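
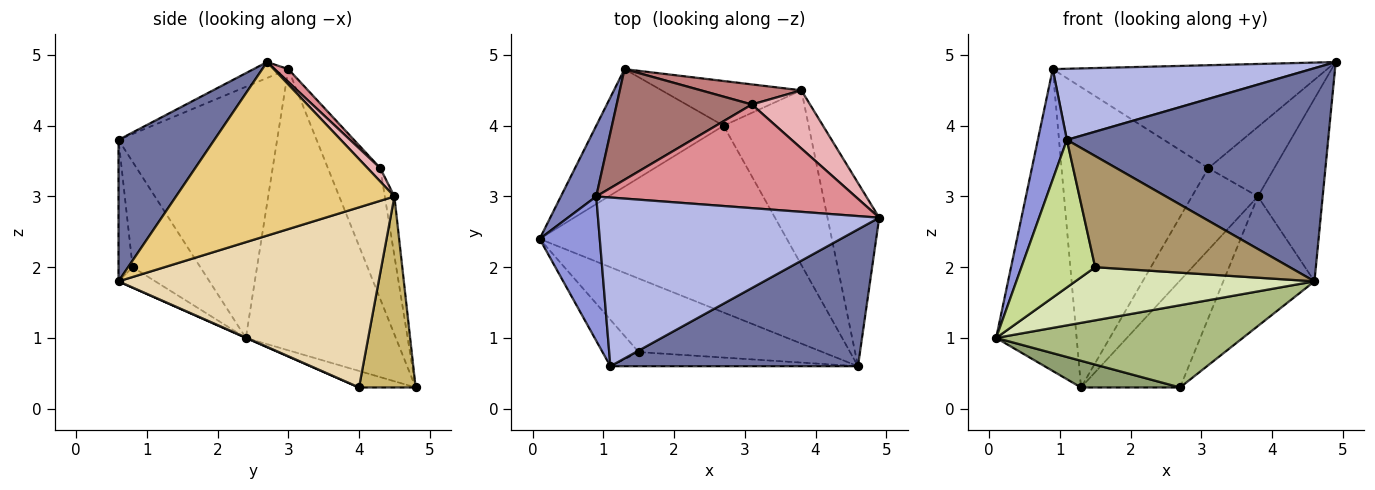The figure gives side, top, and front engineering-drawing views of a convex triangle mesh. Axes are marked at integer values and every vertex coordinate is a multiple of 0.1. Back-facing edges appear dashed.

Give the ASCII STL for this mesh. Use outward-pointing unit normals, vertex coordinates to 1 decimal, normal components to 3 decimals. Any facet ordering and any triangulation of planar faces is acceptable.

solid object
 facet normal 0.295 -0.804 0.516
  outer loop
   vertex 4.6 0.6 1.8
   vertex 4.9 2.7 4.9
   vertex 1.1 0.6 3.8
  endloop
 endfacet
 facet normal -0.876 0.470 0.110
  outer loop
   vertex 0.9 3.0 4.8
   vertex 1.3 4.8 0.3
   vertex 0.1 2.4 1.0
  endloop
 endfacet
 facet normal -0.957 -0.175 0.229
  outer loop
   vertex 0.9 3.0 4.8
   vertex 0.1 2.4 1.0
   vertex 1.1 0.6 3.8
  endloop
 endfacet
 facet normal -0.052 -0.388 0.920
  outer loop
   vertex 0.9 3.0 4.8
   vertex 1.1 0.6 3.8
   vertex 4.9 2.7 4.9
  endloop
 endfacet
 facet normal -0.125 -0.219 -0.968
  outer loop
   vertex 2.7 4.0 0.3
   vertex 0.1 2.4 1.0
   vertex 1.3 4.8 0.3
  endloop
 endfacet
 facet normal 0.002 -0.403 -0.915
  outer loop
   vertex 2.7 4.0 0.3
   vertex 4.6 0.6 1.8
   vertex 0.1 2.4 1.0
  endloop
 endfacet
 facet normal -0.659 -0.718 -0.226
  outer loop
   vertex 1.5 0.8 2.0
   vertex 1.1 0.6 3.8
   vertex 0.1 2.4 1.0
  endloop
 endfacet
 facet normal -0.090 -0.583 -0.807
  outer loop
   vertex 1.5 0.8 2.0
   vertex 0.1 2.4 1.0
   vertex 4.6 0.6 1.8
  endloop
 endfacet
 facet normal -0.072 -0.989 -0.126
  outer loop
   vertex 1.5 0.8 2.0
   vertex 4.6 0.6 1.8
   vertex 1.1 0.6 3.8
  endloop
 endfacet
 facet normal 0.466 0.816 -0.341
  outer loop
   vertex 3.8 4.5 3.0
   vertex 2.7 4.0 0.3
   vertex 1.3 4.8 0.3
  endloop
 endfacet
 facet normal 0.922 0.274 -0.275
  outer loop
   vertex 3.8 4.5 3.0
   vertex 4.9 2.7 4.9
   vertex 4.6 0.6 1.8
  endloop
 endfacet
 facet normal 0.862 0.302 -0.407
  outer loop
   vertex 3.8 4.5 3.0
   vertex 4.6 0.6 1.8
   vertex 2.7 4.0 0.3
  endloop
 endfacet
 facet normal -0.317 0.890 0.328
  outer loop
   vertex 3.1 4.3 3.4
   vertex 1.3 4.8 0.3
   vertex 0.9 3.0 4.8
  endloop
 endfacet
 facet normal -0.140 0.962 0.236
  outer loop
   vertex 3.1 4.3 3.4
   vertex 3.8 4.5 3.0
   vertex 1.3 4.8 0.3
  endloop
 endfacet
 facet normal 0.035 0.704 0.709
  outer loop
   vertex 3.1 4.3 3.4
   vertex 0.9 3.0 4.8
   vertex 4.9 2.7 4.9
  endloop
 endfacet
 facet normal 0.146 0.759 0.635
  outer loop
   vertex 3.1 4.3 3.4
   vertex 4.9 2.7 4.9
   vertex 3.8 4.5 3.0
  endloop
 endfacet
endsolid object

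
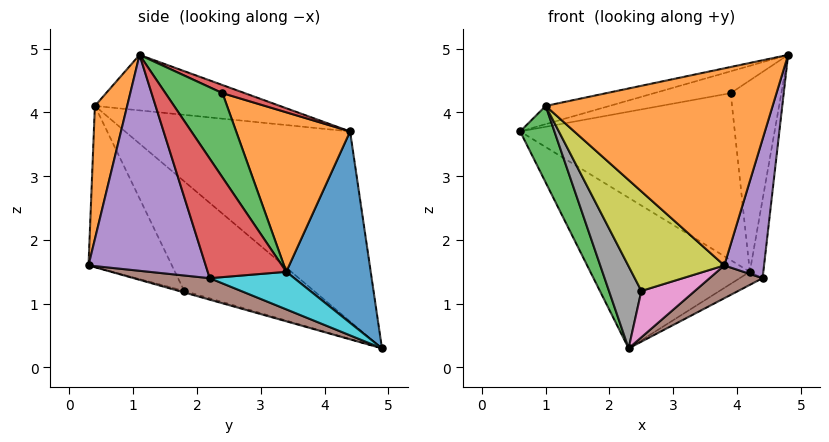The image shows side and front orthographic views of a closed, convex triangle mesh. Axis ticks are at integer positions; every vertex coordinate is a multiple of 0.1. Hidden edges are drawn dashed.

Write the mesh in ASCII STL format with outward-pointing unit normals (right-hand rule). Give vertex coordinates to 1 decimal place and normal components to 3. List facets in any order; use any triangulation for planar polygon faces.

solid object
 facet normal -0.219 0.075 0.973
  outer loop
   vertex 1.0 0.4 4.1
   vertex 4.8 1.1 4.9
   vertex 0.6 4.4 3.7
  endloop
 endfacet
 facet normal 0.138 -0.971 0.194
  outer loop
   vertex 1.0 0.4 4.1
   vertex 3.8 0.3 1.6
   vertex 4.8 1.1 4.9
  endloop
 endfacet
 facet normal -0.878 -0.134 -0.459
  outer loop
   vertex 1.0 0.4 4.1
   vertex 0.6 4.4 3.7
   vertex 2.3 4.9 0.3
  endloop
 endfacet
 facet normal 0.144 0.495 0.857
  outer loop
   vertex 3.9 2.4 4.3
   vertex 0.6 4.4 3.7
   vertex 4.8 1.1 4.9
  endloop
 endfacet
 facet normal 0.927 -0.314 -0.205
  outer loop
   vertex 4.4 2.2 1.4
   vertex 4.8 1.1 4.9
   vertex 3.8 0.3 1.6
  endloop
 endfacet
 facet normal 0.262 -0.182 -0.948
  outer loop
   vertex 4.4 2.2 1.4
   vertex 3.8 0.3 1.6
   vertex 2.3 4.9 0.3
  endloop
 endfacet
 facet normal -0.028 -0.280 -0.959
  outer loop
   vertex 2.5 1.8 1.2
   vertex 2.3 4.9 0.3
   vertex 3.8 0.3 1.6
  endloop
 endfacet
 facet normal -0.825 -0.206 -0.526
  outer loop
   vertex 2.5 1.8 1.2
   vertex 1.0 0.4 4.1
   vertex 2.3 4.9 0.3
  endloop
 endfacet
 facet normal -0.536 -0.618 -0.575
  outer loop
   vertex 2.5 1.8 1.2
   vertex 3.8 0.3 1.6
   vertex 1.0 0.4 4.1
  endloop
 endfacet
 facet normal 0.617 0.167 -0.769
  outer loop
   vertex 4.2 3.4 1.5
   vertex 4.4 2.2 1.4
   vertex 2.3 4.9 0.3
  endloop
 endfacet
 facet normal 0.440 0.831 0.342
  outer loop
   vertex 4.2 3.4 1.5
   vertex 2.3 4.9 0.3
   vertex 0.6 4.4 3.7
  endloop
 endfacet
 facet normal 0.440 0.830 0.343
  outer loop
   vertex 4.2 3.4 1.5
   vertex 0.6 4.4 3.7
   vertex 3.9 2.4 4.3
  endloop
 endfacet
 facet normal 0.713 0.633 0.302
  outer loop
   vertex 4.2 3.4 1.5
   vertex 3.9 2.4 4.3
   vertex 4.8 1.1 4.9
  endloop
 endfacet
 facet normal 0.984 0.169 -0.059
  outer loop
   vertex 4.2 3.4 1.5
   vertex 4.8 1.1 4.9
   vertex 4.4 2.2 1.4
  endloop
 endfacet
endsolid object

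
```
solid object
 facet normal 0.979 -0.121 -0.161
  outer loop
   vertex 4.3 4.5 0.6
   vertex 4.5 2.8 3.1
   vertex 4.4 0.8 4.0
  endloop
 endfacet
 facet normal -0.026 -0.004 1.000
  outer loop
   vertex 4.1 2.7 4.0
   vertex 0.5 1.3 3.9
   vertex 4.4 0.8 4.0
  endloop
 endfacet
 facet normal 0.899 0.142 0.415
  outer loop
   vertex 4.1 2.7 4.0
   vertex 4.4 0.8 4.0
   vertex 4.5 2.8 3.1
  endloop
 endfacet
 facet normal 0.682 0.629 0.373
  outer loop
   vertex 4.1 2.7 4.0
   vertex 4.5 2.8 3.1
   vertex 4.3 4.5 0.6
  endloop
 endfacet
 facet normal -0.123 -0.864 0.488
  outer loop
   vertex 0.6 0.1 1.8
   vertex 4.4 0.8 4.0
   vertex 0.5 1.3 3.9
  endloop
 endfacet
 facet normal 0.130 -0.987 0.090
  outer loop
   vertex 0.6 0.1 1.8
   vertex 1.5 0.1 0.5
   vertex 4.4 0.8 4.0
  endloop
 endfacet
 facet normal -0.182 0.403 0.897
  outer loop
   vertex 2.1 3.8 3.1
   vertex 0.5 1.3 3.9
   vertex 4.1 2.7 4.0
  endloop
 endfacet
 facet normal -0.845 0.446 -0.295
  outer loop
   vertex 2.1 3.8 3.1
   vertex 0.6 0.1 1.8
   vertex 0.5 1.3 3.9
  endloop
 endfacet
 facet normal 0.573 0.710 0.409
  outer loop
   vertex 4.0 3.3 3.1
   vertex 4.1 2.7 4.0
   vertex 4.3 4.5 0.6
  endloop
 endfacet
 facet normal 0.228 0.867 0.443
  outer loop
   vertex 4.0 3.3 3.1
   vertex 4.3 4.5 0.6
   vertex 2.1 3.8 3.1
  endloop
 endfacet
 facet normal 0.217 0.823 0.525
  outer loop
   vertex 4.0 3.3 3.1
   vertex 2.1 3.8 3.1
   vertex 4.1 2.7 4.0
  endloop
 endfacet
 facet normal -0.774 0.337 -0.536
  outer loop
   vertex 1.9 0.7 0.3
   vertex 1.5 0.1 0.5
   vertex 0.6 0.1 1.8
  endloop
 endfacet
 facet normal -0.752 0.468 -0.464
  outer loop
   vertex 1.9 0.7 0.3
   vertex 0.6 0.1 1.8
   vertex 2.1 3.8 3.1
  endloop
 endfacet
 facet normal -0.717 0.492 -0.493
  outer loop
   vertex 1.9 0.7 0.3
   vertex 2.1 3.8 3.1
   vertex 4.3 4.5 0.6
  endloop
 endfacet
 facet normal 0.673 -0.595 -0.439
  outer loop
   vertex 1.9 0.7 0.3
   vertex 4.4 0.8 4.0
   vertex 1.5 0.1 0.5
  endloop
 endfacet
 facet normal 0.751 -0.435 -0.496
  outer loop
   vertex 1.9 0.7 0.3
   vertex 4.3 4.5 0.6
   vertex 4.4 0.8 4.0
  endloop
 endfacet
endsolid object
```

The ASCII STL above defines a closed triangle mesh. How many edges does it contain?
24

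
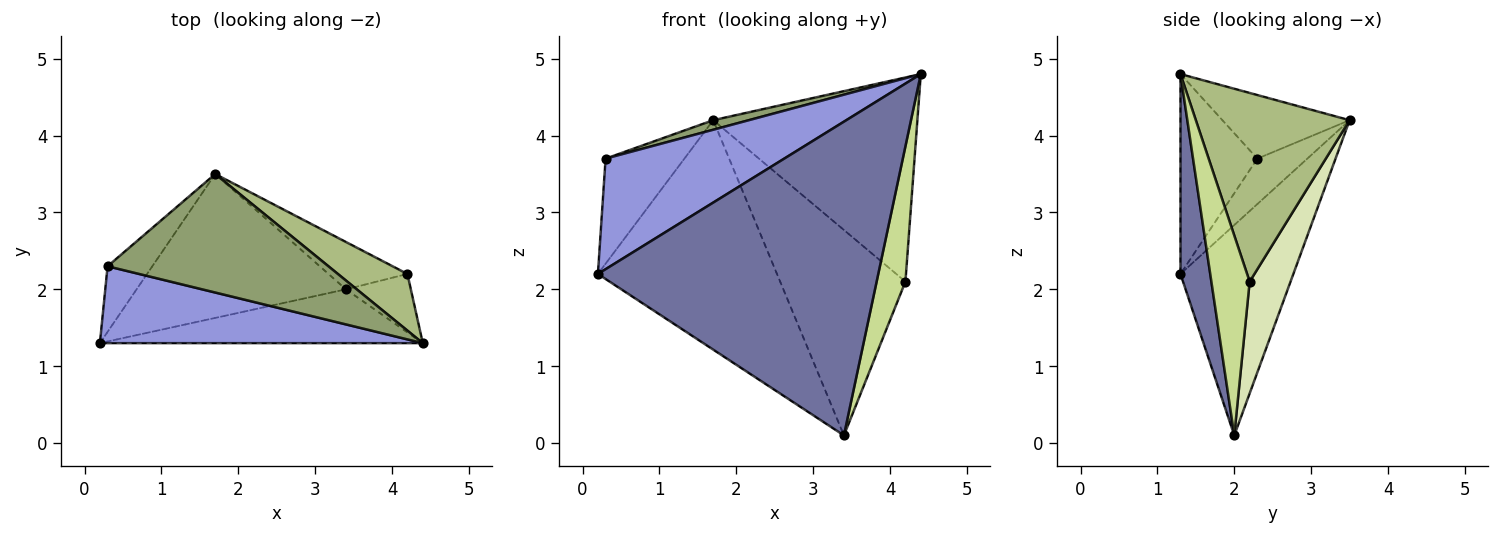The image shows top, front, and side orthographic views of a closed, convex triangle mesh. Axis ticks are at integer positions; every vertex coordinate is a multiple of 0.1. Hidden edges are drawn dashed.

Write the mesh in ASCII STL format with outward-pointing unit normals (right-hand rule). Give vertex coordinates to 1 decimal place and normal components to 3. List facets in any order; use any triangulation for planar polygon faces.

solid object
 facet normal 0.104 -0.980 -0.168
  outer loop
   vertex 3.4 2.0 0.1
   vertex 4.4 1.3 4.8
   vertex 0.2 1.3 2.2
  endloop
 endfacet
 facet normal -0.471 0.747 -0.469
  outer loop
   vertex 3.4 2.0 0.1
   vertex 0.2 1.3 2.2
   vertex 1.7 3.5 4.2
  endloop
 endfacet
 facet normal -0.333 -0.774 0.538
  outer loop
   vertex 0.3 2.3 3.7
   vertex 0.2 1.3 2.2
   vertex 4.4 1.3 4.8
  endloop
 endfacet
 facet normal -0.474 0.747 -0.466
  outer loop
   vertex 0.3 2.3 3.7
   vertex 1.7 3.5 4.2
   vertex 0.2 1.3 2.2
  endloop
 endfacet
 facet normal -0.276 -0.077 0.958
  outer loop
   vertex 0.3 2.3 3.7
   vertex 4.4 1.3 4.8
   vertex 1.7 3.5 4.2
  endloop
 endfacet
 facet normal 0.587 0.780 0.216
  outer loop
   vertex 4.2 2.2 2.1
   vertex 1.7 3.5 4.2
   vertex 4.4 1.3 4.8
  endloop
 endfacet
 facet normal 0.774 -0.582 -0.251
  outer loop
   vertex 4.2 2.2 2.1
   vertex 4.4 1.3 4.8
   vertex 3.4 2.0 0.1
  endloop
 endfacet
 facet normal 0.303 0.929 -0.214
  outer loop
   vertex 4.2 2.2 2.1
   vertex 3.4 2.0 0.1
   vertex 1.7 3.5 4.2
  endloop
 endfacet
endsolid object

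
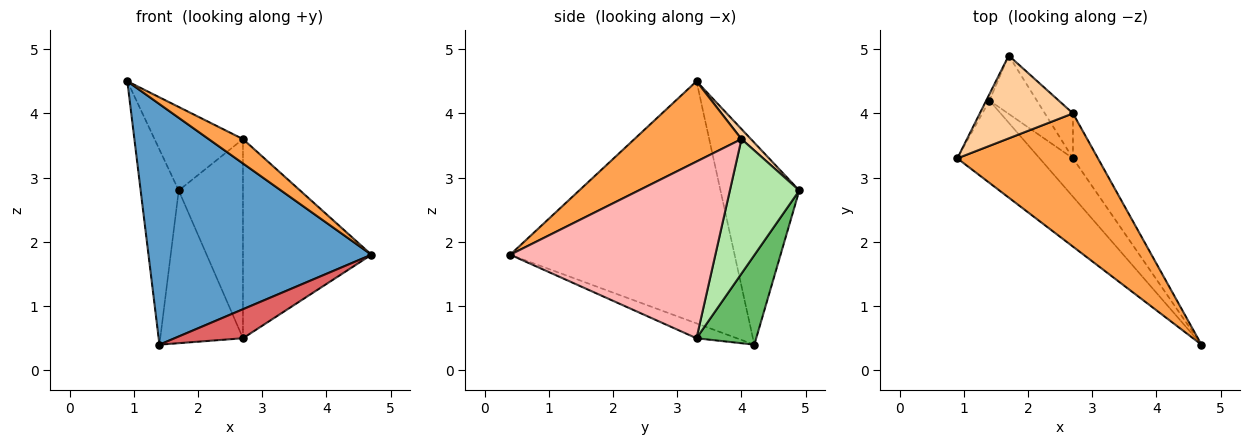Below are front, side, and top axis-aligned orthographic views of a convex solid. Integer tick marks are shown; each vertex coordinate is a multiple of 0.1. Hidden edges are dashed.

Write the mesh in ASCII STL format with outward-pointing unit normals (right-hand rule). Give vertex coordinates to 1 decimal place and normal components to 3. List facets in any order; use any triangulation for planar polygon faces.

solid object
 facet normal -0.690 -0.685 -0.235
  outer loop
   vertex 1.4 4.2 0.4
   vertex 4.7 0.4 1.8
   vertex 0.9 3.3 4.5
  endloop
 endfacet
 facet normal -0.900 0.435 -0.014
  outer loop
   vertex 1.4 4.2 0.4
   vertex 0.9 3.3 4.5
   vertex 1.7 4.9 2.8
  endloop
 endfacet
 facet normal 0.490 -0.157 0.858
  outer loop
   vertex 2.7 4.0 3.6
   vertex 0.9 3.3 4.5
   vertex 4.7 0.4 1.8
  endloop
 endfacet
 facet normal 0.076 0.708 0.702
  outer loop
   vertex 2.7 4.0 3.6
   vertex 1.7 4.9 2.8
   vertex 0.9 3.3 4.5
  endloop
 endfacet
 facet normal 0.559 0.775 -0.296
  outer loop
   vertex 2.7 3.3 0.5
   vertex 1.4 4.2 0.4
   vertex 1.7 4.9 2.8
  endloop
 endfacet
 facet normal 0.725 0.671 -0.152
  outer loop
   vertex 2.7 3.3 0.5
   vertex 1.7 4.9 2.8
   vertex 2.7 4.0 3.6
  endloop
 endfacet
 facet normal -0.336 -0.568 -0.751
  outer loop
   vertex 2.7 3.3 0.5
   vertex 4.7 0.4 1.8
   vertex 1.4 4.2 0.4
  endloop
 endfacet
 facet normal 0.841 0.527 -0.119
  outer loop
   vertex 2.7 3.3 0.5
   vertex 2.7 4.0 3.6
   vertex 4.7 0.4 1.8
  endloop
 endfacet
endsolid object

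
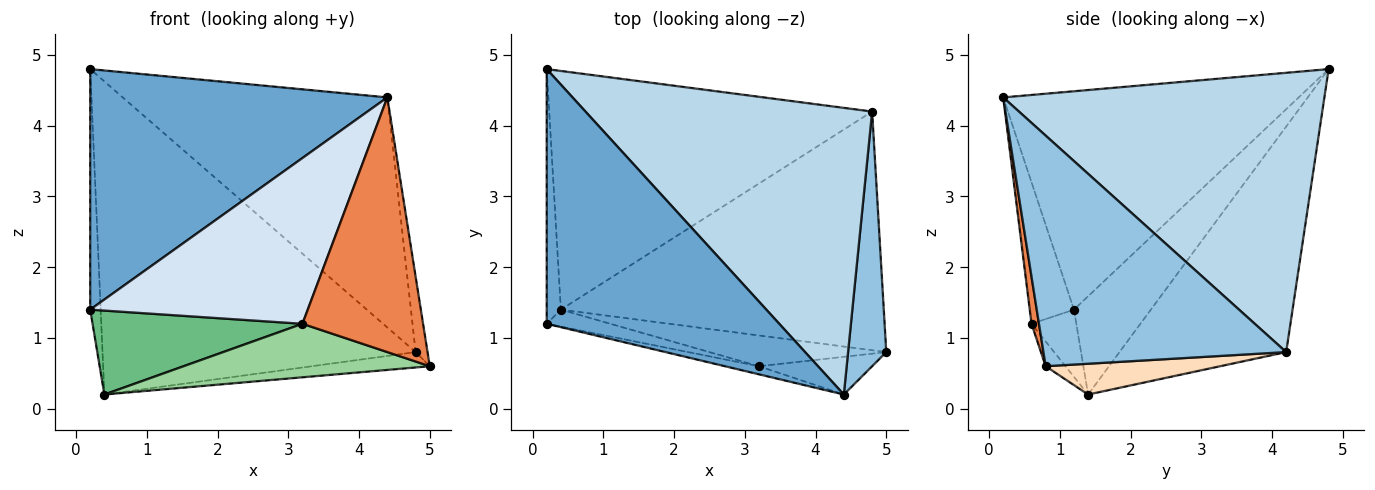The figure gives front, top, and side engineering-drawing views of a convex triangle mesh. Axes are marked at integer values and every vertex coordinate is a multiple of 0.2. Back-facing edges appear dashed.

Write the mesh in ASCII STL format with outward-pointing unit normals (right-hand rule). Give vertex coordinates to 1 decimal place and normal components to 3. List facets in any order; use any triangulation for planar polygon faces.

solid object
 facet normal -0.564 -0.567 0.600
  outer loop
   vertex 4.4 0.2 4.4
   vertex 0.2 4.8 4.8
   vertex 0.2 1.2 1.4
  endloop
 endfacet
 facet normal 0.985 0.048 0.163
  outer loop
   vertex 4.8 4.2 0.8
   vertex 4.4 0.2 4.4
   vertex 5.0 0.8 0.6
  endloop
 endfacet
 facet normal 0.605 0.498 0.621
  outer loop
   vertex 4.8 4.2 0.8
   vertex 0.2 4.8 4.8
   vertex 4.4 0.2 4.4
  endloop
 endfacet
 facet normal -0.199 -0.979 -0.048
  outer loop
   vertex 3.2 0.6 1.2
   vertex 4.4 0.2 4.4
   vertex 0.2 1.2 1.4
  endloop
 endfacet
 facet normal 0.061 -0.987 -0.146
  outer loop
   vertex 3.2 0.6 1.2
   vertex 5.0 0.8 0.6
   vertex 4.4 0.2 4.4
  endloop
 endfacet
 facet normal -0.981 0.133 -0.141
  outer loop
   vertex 0.4 1.4 0.2
   vertex 0.2 1.2 1.4
   vertex 0.2 4.8 4.8
  endloop
 endfacet
 facet normal -0.390 0.732 -0.558
  outer loop
   vertex 0.4 1.4 0.2
   vertex 0.2 4.8 4.8
   vertex 4.8 4.2 0.8
  endloop
 endfacet
 facet normal 0.095 0.064 -0.993
  outer loop
   vertex 0.4 1.4 0.2
   vertex 4.8 4.2 0.8
   vertex 5.0 0.8 0.6
  endloop
 endfacet
 facet normal -0.205 -0.959 -0.194
  outer loop
   vertex 0.4 1.4 0.2
   vertex 3.2 0.6 1.2
   vertex 0.2 1.2 1.4
  endloop
 endfacet
 facet normal -0.070 -0.865 -0.497
  outer loop
   vertex 0.4 1.4 0.2
   vertex 5.0 0.8 0.6
   vertex 3.2 0.6 1.2
  endloop
 endfacet
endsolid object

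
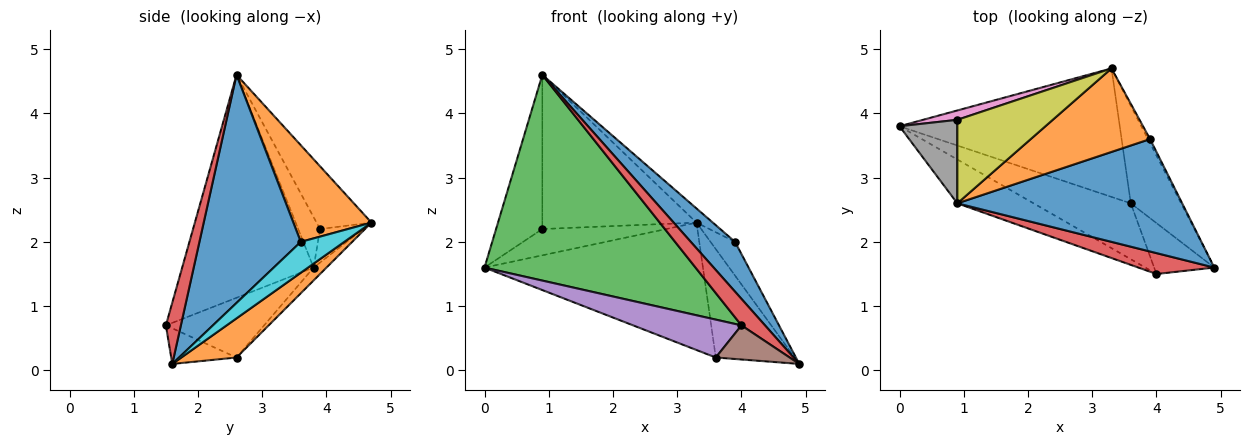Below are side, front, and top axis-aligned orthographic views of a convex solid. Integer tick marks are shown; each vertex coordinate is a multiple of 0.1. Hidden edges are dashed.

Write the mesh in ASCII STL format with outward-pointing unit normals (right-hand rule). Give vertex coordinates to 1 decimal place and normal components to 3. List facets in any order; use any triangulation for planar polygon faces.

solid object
 facet normal -0.041 0.704 -0.709
  outer loop
   vertex 3.6 2.6 0.2
   vertex 0.0 3.8 1.6
   vertex 3.3 4.7 2.3
  endloop
 endfacet
 facet normal 0.462 0.659 -0.593
  outer loop
   vertex 3.6 2.6 0.2
   vertex 3.3 4.7 2.3
   vertex 4.9 1.6 0.1
  endloop
 endfacet
 facet normal -0.520 -0.835 -0.178
  outer loop
   vertex 4.0 1.5 0.7
   vertex 0.9 2.6 4.6
   vertex 0.0 3.8 1.6
  endloop
 endfacet
 facet normal 0.447 -0.703 0.554
  outer loop
   vertex 4.0 1.5 0.7
   vertex 4.9 1.6 0.1
   vertex 0.9 2.6 4.6
  endloop
 endfacet
 facet normal -0.454 -0.500 -0.738
  outer loop
   vertex 4.0 1.5 0.7
   vertex 0.0 3.8 1.6
   vertex 3.6 2.6 0.2
  endloop
 endfacet
 facet normal -0.441 -0.499 -0.745
  outer loop
   vertex 4.0 1.5 0.7
   vertex 3.6 2.6 0.2
   vertex 4.9 1.6 0.1
  endloop
 endfacet
 facet normal -0.312 0.895 0.318
  outer loop
   vertex 0.9 3.9 2.2
   vertex 3.3 4.7 2.3
   vertex 0.0 3.8 1.6
  endloop
 endfacet
 facet normal -0.383 0.812 0.440
  outer loop
   vertex 0.9 3.9 2.2
   vertex 0.0 3.8 1.6
   vertex 0.9 2.6 4.6
  endloop
 endfacet
 facet normal -0.299 0.839 0.455
  outer loop
   vertex 0.9 3.9 2.2
   vertex 0.9 2.6 4.6
   vertex 3.3 4.7 2.3
  endloop
 endfacet
 facet normal 0.870 0.490 -0.058
  outer loop
   vertex 3.9 3.6 2.0
   vertex 4.9 1.6 0.1
   vertex 3.3 4.7 2.3
  endloop
 endfacet
 facet normal 0.680 -0.297 0.670
  outer loop
   vertex 3.9 3.6 2.0
   vertex 0.9 2.6 4.6
   vertex 4.9 1.6 0.1
  endloop
 endfacet
 facet normal 0.624 0.130 0.770
  outer loop
   vertex 3.9 3.6 2.0
   vertex 3.3 4.7 2.3
   vertex 0.9 2.6 4.6
  endloop
 endfacet
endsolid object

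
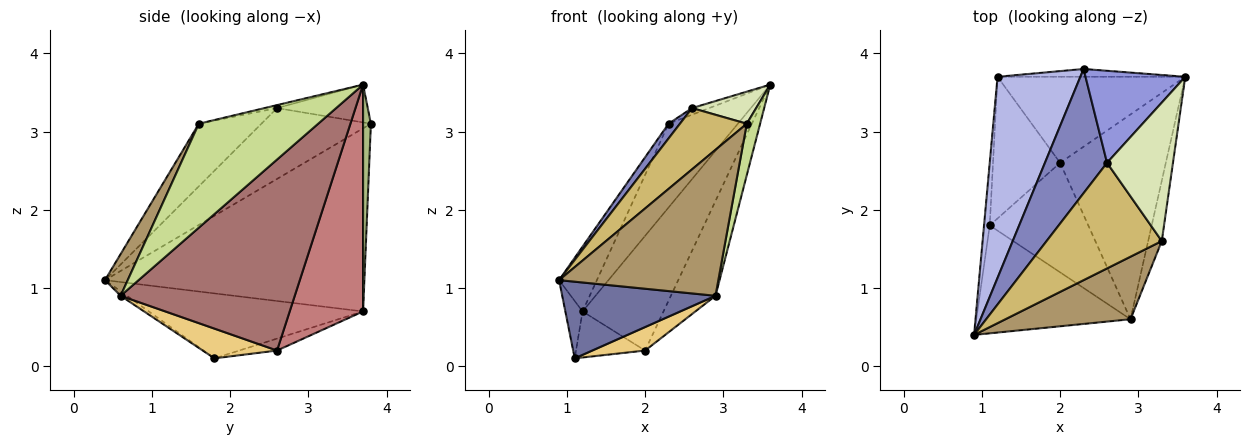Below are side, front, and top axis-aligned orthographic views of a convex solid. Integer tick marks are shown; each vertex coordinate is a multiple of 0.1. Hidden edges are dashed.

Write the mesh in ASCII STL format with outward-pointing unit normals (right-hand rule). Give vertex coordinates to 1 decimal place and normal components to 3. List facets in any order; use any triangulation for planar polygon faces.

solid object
 facet normal -0.024 -0.579 -0.815
  outer loop
   vertex 2.9 0.6 0.9
   vertex 0.9 0.4 1.1
   vertex 1.1 1.8 0.1
  endloop
 endfacet
 facet normal -0.750 -0.078 0.657
  outer loop
   vertex 2.6 2.6 3.3
   vertex 2.3 3.8 3.1
   vertex 0.9 0.4 1.1
  endloop
 endfacet
 facet normal -0.354 0.067 0.933
  outer loop
   vertex 2.6 2.6 3.3
   vertex 3.6 3.7 3.6
   vertex 2.3 3.8 3.1
  endloop
 endfacet
 facet normal -0.903 0.132 0.408
  outer loop
   vertex 1.2 3.7 0.7
   vertex 0.9 0.4 1.1
   vertex 2.3 3.8 3.1
  endloop
 endfacet
 facet normal -0.993 0.080 -0.087
  outer loop
   vertex 1.2 3.7 0.7
   vertex 1.1 1.8 0.1
   vertex 0.9 0.4 1.1
  endloop
 endfacet
 facet normal 0.112 0.989 -0.092
  outer loop
   vertex 1.2 3.7 0.7
   vertex 2.3 3.8 3.1
   vertex 3.6 3.7 3.6
  endloop
 endfacet
 facet normal 0.985 -0.110 -0.129
  outer loop
   vertex 3.3 1.6 3.1
   vertex 2.9 0.6 0.9
   vertex 3.6 3.7 3.6
  endloop
 endfacet
 facet normal -0.044 -0.225 0.973
  outer loop
   vertex 3.3 1.6 3.1
   vertex 3.6 3.7 3.6
   vertex 2.6 2.6 3.3
  endloop
 endfacet
 facet normal 0.130 -0.911 0.391
  outer loop
   vertex 3.3 1.6 3.1
   vertex 0.9 0.4 1.1
   vertex 2.9 0.6 0.9
  endloop
 endfacet
 facet normal -0.425 -0.454 0.783
  outer loop
   vertex 3.3 1.6 3.1
   vertex 2.6 2.6 3.3
   vertex 0.9 0.4 1.1
  endloop
 endfacet
 facet normal 0.283 -0.201 -0.938
  outer loop
   vertex 2.0 2.6 0.2
   vertex 2.9 0.6 0.9
   vertex 1.1 1.8 0.1
  endloop
 endfacet
 facet normal -0.167 0.305 -0.938
  outer loop
   vertex 2.0 2.6 0.2
   vertex 1.1 1.8 0.1
   vertex 1.2 3.7 0.7
  endloop
 endfacet
 facet normal 0.854 0.219 -0.473
  outer loop
   vertex 2.0 2.6 0.2
   vertex 3.6 3.7 3.6
   vertex 2.9 0.6 0.9
  endloop
 endfacet
 facet normal 0.587 0.648 -0.486
  outer loop
   vertex 2.0 2.6 0.2
   vertex 1.2 3.7 0.7
   vertex 3.6 3.7 3.6
  endloop
 endfacet
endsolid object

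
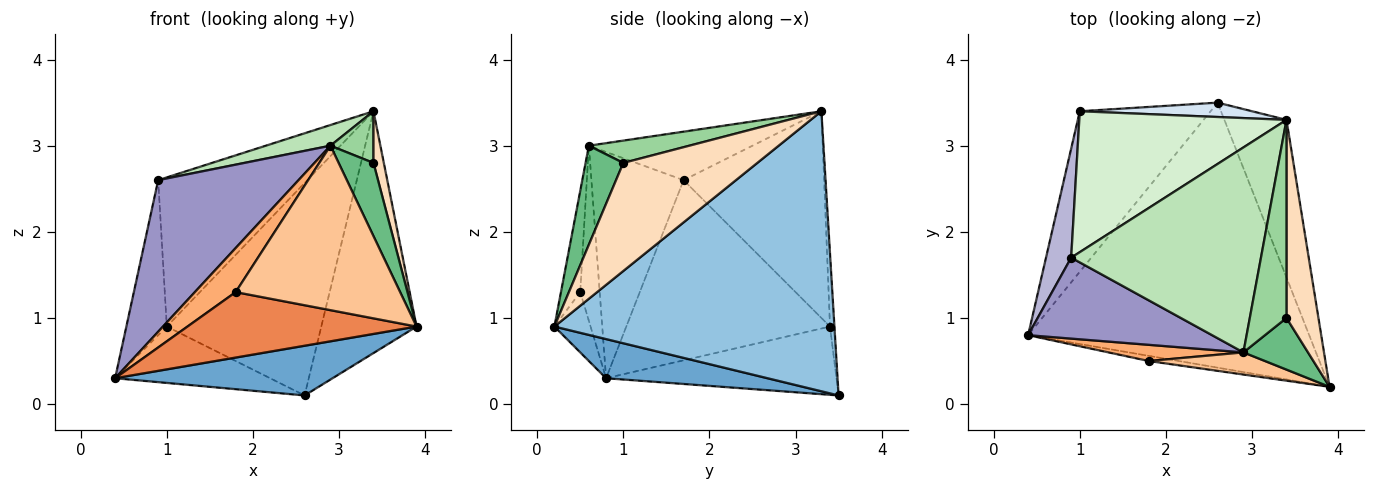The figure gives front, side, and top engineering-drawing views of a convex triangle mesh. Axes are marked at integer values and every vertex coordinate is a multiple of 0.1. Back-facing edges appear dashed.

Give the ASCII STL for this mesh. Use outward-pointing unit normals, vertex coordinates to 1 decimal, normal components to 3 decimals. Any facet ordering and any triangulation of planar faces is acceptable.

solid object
 facet normal 0.136 -0.183 -0.974
  outer loop
   vertex 2.6 3.5 0.1
   vertex 3.9 0.2 0.9
   vertex 0.4 0.8 0.3
  endloop
 endfacet
 facet normal 0.927 0.315 -0.206
  outer loop
   vertex 3.4 3.3 3.4
   vertex 3.9 0.2 0.9
   vertex 2.6 3.5 0.1
  endloop
 endfacet
 facet normal -0.442 0.297 -0.846
  outer loop
   vertex 1.0 3.4 0.9
   vertex 2.6 3.5 0.1
   vertex 0.4 0.8 0.3
  endloop
 endfacet
 facet normal -0.029 0.997 0.067
  outer loop
   vertex 1.0 3.4 0.9
   vertex 3.4 3.3 3.4
   vertex 2.6 3.5 0.1
  endloop
 endfacet
 facet normal -0.155 -0.985 -0.078
  outer loop
   vertex 1.8 0.5 1.3
   vertex 0.4 0.8 0.3
   vertex 3.9 0.2 0.9
  endloop
 endfacet
 facet normal -0.408 -0.857 0.315
  outer loop
   vertex 1.8 0.5 1.3
   vertex 2.9 0.6 3.0
   vertex 0.4 0.8 0.3
  endloop
 endfacet
 facet normal -0.115 -0.984 0.133
  outer loop
   vertex 1.8 0.5 1.3
   vertex 3.9 0.2 0.9
   vertex 2.9 0.6 3.0
  endloop
 endfacet
 facet normal 0.956 -0.074 0.283
  outer loop
   vertex 3.4 1.0 2.8
   vertex 3.9 0.2 0.9
   vertex 3.4 3.3 3.4
  endloop
 endfacet
 facet normal 0.662 -0.612 0.432
  outer loop
   vertex 3.4 1.0 2.8
   vertex 2.9 0.6 3.0
   vertex 3.9 0.2 0.9
  endloop
 endfacet
 facet normal 0.507 -0.217 0.834
  outer loop
   vertex 3.4 1.0 2.8
   vertex 3.4 3.3 3.4
   vertex 2.9 0.6 3.0
  endloop
 endfacet
 facet normal -0.246 -0.097 0.964
  outer loop
   vertex 0.9 1.7 2.6
   vertex 2.9 0.6 3.0
   vertex 3.4 3.3 3.4
  endloop
 endfacet
 facet normal -0.565 0.600 0.567
  outer loop
   vertex 0.9 1.7 2.6
   vertex 3.4 3.3 3.4
   vertex 1.0 3.4 0.9
  endloop
 endfacet
 facet normal -0.501 -0.763 0.408
  outer loop
   vertex 0.9 1.7 2.6
   vertex 0.4 0.8 0.3
   vertex 2.9 0.6 3.0
  endloop
 endfacet
 facet normal -0.972 0.193 0.136
  outer loop
   vertex 0.9 1.7 2.6
   vertex 1.0 3.4 0.9
   vertex 0.4 0.8 0.3
  endloop
 endfacet
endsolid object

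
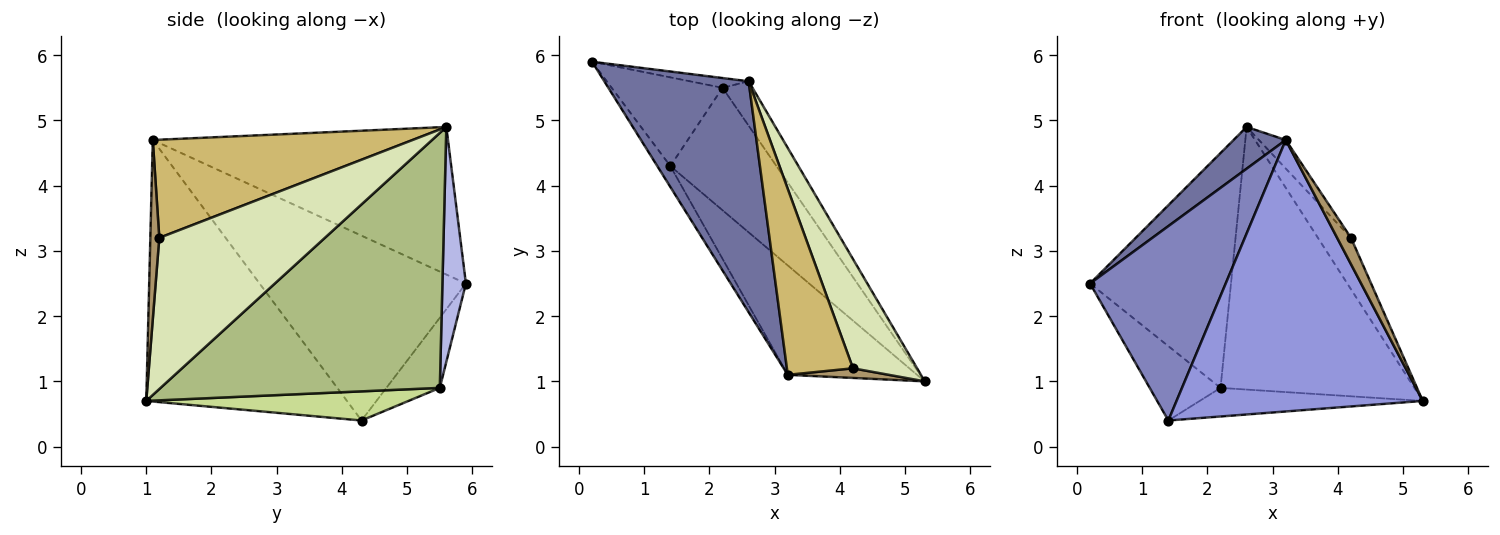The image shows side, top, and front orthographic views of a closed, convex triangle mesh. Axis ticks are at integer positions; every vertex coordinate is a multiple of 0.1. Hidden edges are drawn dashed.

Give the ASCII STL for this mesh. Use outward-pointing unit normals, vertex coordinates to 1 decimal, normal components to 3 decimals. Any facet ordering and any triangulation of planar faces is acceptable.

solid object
 facet normal -0.709 -0.125 0.694
  outer loop
   vertex 3.2 1.1 4.7
   vertex 2.6 5.6 4.9
   vertex 0.2 5.9 2.5
  endloop
 endfacet
 facet normal -0.834 -0.548 -0.059
  outer loop
   vertex 3.2 1.1 4.7
   vertex 0.2 5.9 2.5
   vertex 1.4 4.3 0.4
  endloop
 endfacet
 facet normal -0.603 -0.740 -0.298
  outer loop
   vertex 3.2 1.1 4.7
   vertex 1.4 4.3 0.4
   vertex 5.3 1.0 0.7
  endloop
 endfacet
 facet normal 0.164 0.986 -0.041
  outer loop
   vertex 2.2 5.5 0.9
   vertex 0.2 5.9 2.5
   vertex 2.6 5.6 4.9
  endloop
 endfacet
 facet normal -0.436 0.578 -0.690
  outer loop
   vertex 2.2 5.5 0.9
   vertex 1.4 4.3 0.4
   vertex 0.2 5.9 2.5
  endloop
 endfacet
 facet normal 0.818 0.568 -0.096
  outer loop
   vertex 2.2 5.5 0.9
   vertex 2.6 5.6 4.9
   vertex 5.3 1.0 0.7
  endloop
 endfacet
 facet normal 0.258 0.220 -0.941
  outer loop
   vertex 2.2 5.5 0.9
   vertex 5.3 1.0 0.7
   vertex 1.4 4.3 0.4
  endloop
 endfacet
 facet normal 0.905 0.181 0.384
  outer loop
   vertex 4.2 1.2 3.2
   vertex 5.3 1.0 0.7
   vertex 2.6 5.6 4.9
  endloop
 endfacet
 facet normal 0.519 -0.803 0.293
  outer loop
   vertex 4.2 1.2 3.2
   vertex 3.2 1.1 4.7
   vertex 5.3 1.0 0.7
  endloop
 endfacet
 facet normal 0.826 0.085 0.557
  outer loop
   vertex 4.2 1.2 3.2
   vertex 2.6 5.6 4.9
   vertex 3.2 1.1 4.7
  endloop
 endfacet
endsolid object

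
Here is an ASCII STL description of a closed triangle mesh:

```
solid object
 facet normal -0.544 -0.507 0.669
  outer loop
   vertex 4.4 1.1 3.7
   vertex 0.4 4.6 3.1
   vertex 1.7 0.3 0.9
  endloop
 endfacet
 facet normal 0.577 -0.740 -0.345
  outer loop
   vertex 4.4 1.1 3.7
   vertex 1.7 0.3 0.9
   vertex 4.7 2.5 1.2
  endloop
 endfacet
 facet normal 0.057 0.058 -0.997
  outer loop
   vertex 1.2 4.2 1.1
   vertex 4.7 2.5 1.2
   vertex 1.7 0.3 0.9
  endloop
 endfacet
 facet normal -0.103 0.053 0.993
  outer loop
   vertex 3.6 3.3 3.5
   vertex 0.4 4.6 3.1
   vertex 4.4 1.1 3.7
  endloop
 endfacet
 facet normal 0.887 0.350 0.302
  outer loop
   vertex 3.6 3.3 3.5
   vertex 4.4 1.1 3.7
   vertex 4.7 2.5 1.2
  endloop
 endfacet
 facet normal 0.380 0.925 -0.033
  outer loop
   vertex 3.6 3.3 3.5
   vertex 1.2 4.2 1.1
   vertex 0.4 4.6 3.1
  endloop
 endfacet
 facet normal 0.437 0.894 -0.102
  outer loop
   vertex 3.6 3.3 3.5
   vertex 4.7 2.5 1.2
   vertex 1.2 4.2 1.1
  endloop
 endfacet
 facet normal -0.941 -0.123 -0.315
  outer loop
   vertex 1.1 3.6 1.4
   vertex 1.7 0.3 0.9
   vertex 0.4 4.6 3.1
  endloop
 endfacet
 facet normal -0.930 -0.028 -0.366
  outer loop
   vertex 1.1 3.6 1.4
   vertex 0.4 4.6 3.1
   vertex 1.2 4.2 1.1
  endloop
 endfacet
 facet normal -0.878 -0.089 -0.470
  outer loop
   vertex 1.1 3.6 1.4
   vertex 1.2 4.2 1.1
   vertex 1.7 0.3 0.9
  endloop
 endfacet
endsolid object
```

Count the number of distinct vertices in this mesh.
7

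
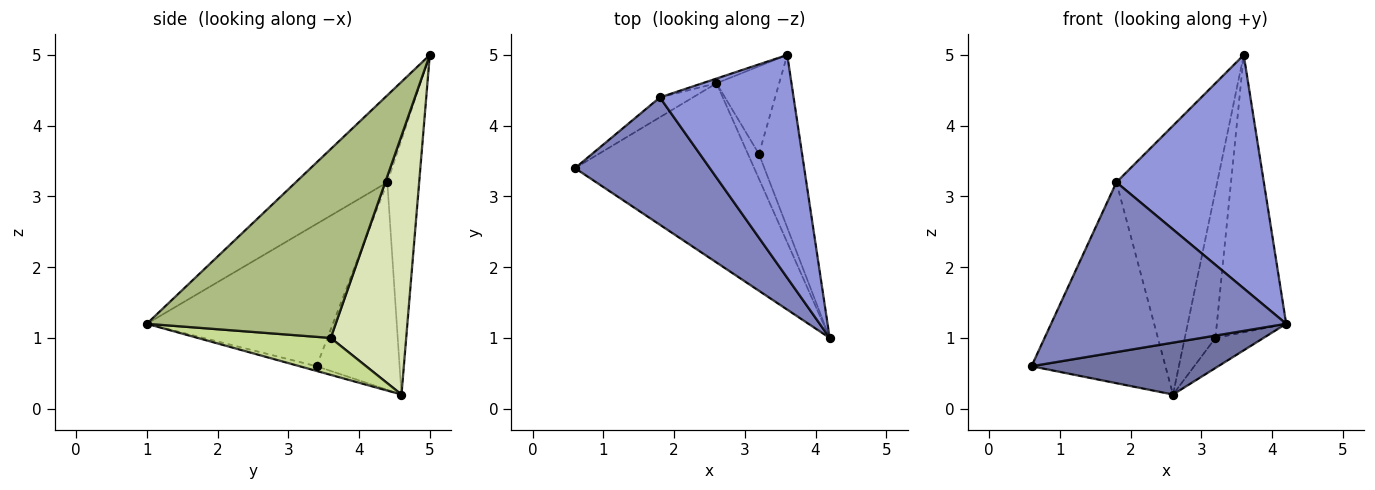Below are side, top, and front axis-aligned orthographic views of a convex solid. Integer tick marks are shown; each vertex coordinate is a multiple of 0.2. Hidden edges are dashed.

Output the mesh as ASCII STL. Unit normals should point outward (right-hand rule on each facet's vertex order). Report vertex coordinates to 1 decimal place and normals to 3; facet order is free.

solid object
 facet normal -0.025 -0.278 -0.960
  outer loop
   vertex 2.6 4.6 0.2
   vertex 4.2 1.0 1.2
   vertex 0.6 3.4 0.6
  endloop
 endfacet
 facet normal -0.535 -0.676 0.507
  outer loop
   vertex 1.8 4.4 3.2
   vertex 0.6 3.4 0.6
   vertex 4.2 1.0 1.2
  endloop
 endfacet
 facet normal -0.410 -0.660 0.630
  outer loop
   vertex 1.8 4.4 3.2
   vertex 4.2 1.0 1.2
   vertex 3.6 5.0 5.0
  endloop
 endfacet
 facet normal -0.525 0.847 -0.084
  outer loop
   vertex 1.8 4.4 3.2
   vertex 2.6 4.6 0.2
   vertex 0.6 3.4 0.6
  endloop
 endfacet
 facet normal -0.301 0.953 -0.017
  outer loop
   vertex 1.8 4.4 3.2
   vertex 3.6 5.0 5.0
   vertex 2.6 4.6 0.2
  endloop
 endfacet
 facet normal 0.918 0.337 -0.210
  outer loop
   vertex 3.2 3.6 1.0
   vertex 3.6 5.0 5.0
   vertex 4.2 1.0 1.2
  endloop
 endfacet
 facet normal 0.906 0.328 -0.270
  outer loop
   vertex 3.2 3.6 1.0
   vertex 4.2 1.0 1.2
   vertex 2.6 4.6 0.2
  endloop
 endfacet
 facet normal 0.904 0.367 -0.219
  outer loop
   vertex 3.2 3.6 1.0
   vertex 2.6 4.6 0.2
   vertex 3.6 5.0 5.0
  endloop
 endfacet
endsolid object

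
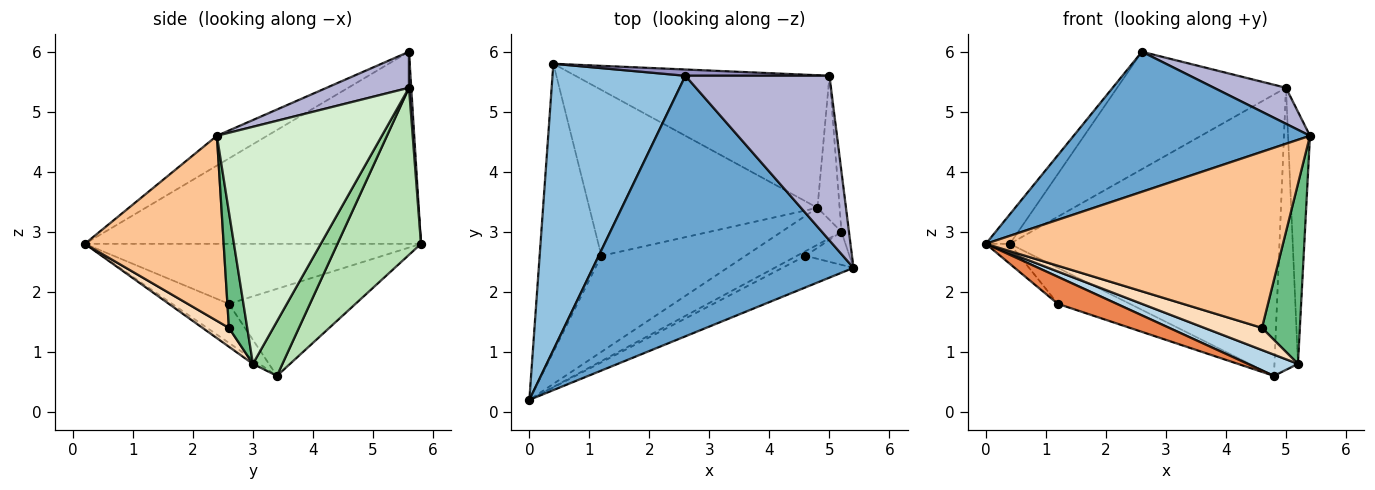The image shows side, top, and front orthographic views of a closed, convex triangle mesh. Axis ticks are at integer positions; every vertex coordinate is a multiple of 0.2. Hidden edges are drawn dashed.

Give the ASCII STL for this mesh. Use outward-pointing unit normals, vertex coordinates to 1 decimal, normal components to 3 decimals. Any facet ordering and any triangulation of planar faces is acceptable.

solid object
 facet normal -0.100 -0.471 0.876
  outer loop
   vertex 2.6 5.6 6.0
   vertex 0.0 0.2 2.8
   vertex 5.4 2.4 4.6
  endloop
 endfacet
 facet normal -0.821 0.059 0.568
  outer loop
   vertex 2.6 5.6 6.0
   vertex 0.4 5.8 2.8
   vertex 0.0 0.2 2.8
  endloop
 endfacet
 facet normal -0.065 -0.497 -0.865
  outer loop
   vertex 5.2 3.0 0.8
   vertex 0.0 0.2 2.8
   vertex 4.8 3.4 0.6
  endloop
 endfacet
 facet normal -0.696 0.050 -0.716
  outer loop
   vertex 1.2 2.6 1.8
   vertex 0.0 0.2 2.8
   vertex 0.4 5.8 2.8
  endloop
 endfacet
 facet normal -0.252 -0.262 -0.932
  outer loop
   vertex 1.2 2.6 1.8
   vertex 4.8 3.4 0.6
   vertex 0.0 0.2 2.8
  endloop
 endfacet
 facet normal -0.349 0.199 -0.916
  outer loop
   vertex 1.2 2.6 1.8
   vertex 0.4 5.8 2.8
   vertex 4.8 3.4 0.6
  endloop
 endfacet
 facet normal 0.418 -0.894 -0.160
  outer loop
   vertex 4.6 2.6 1.4
   vertex 5.4 2.4 4.6
   vertex 0.0 0.2 2.8
  endloop
 endfacet
 facet normal 0.409 -0.893 -0.186
  outer loop
   vertex 4.6 2.6 1.4
   vertex 0.0 0.2 2.8
   vertex 5.2 3.0 0.8
  endloop
 endfacet
 facet normal 0.429 -0.888 -0.163
  outer loop
   vertex 4.6 2.6 1.4
   vertex 5.2 3.0 0.8
   vertex 5.4 2.4 4.6
  endloop
 endfacet
 facet normal 0.745 0.594 -0.303
  outer loop
   vertex 5.0 5.6 5.4
   vertex 5.2 3.0 0.8
   vertex 4.8 3.4 0.6
  endloop
 endfacet
 facet normal 0.270 0.871 -0.410
  outer loop
   vertex 5.0 5.6 5.4
   vertex 4.8 3.4 0.6
   vertex 0.4 5.8 2.8
  endloop
 endfacet
 facet normal 0.991 0.132 -0.031
  outer loop
   vertex 5.0 5.6 5.4
   vertex 5.4 2.4 4.6
   vertex 5.2 3.0 0.8
  endloop
 endfacet
 facet normal 0.013 0.998 0.053
  outer loop
   vertex 5.0 5.6 5.4
   vertex 0.4 5.8 2.8
   vertex 2.6 5.6 6.0
  endloop
 endfacet
 facet normal 0.237 -0.208 0.949
  outer loop
   vertex 5.0 5.6 5.4
   vertex 2.6 5.6 6.0
   vertex 5.4 2.4 4.6
  endloop
 endfacet
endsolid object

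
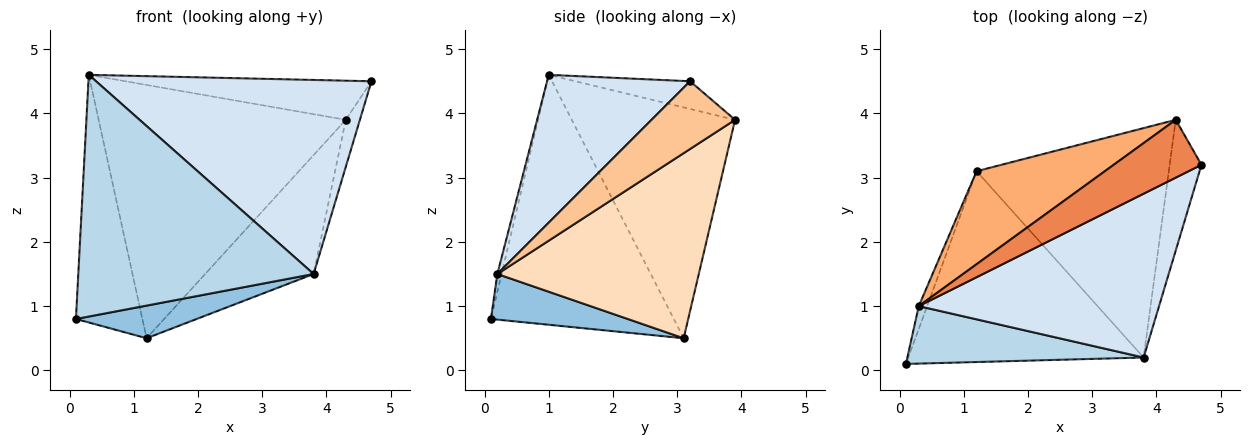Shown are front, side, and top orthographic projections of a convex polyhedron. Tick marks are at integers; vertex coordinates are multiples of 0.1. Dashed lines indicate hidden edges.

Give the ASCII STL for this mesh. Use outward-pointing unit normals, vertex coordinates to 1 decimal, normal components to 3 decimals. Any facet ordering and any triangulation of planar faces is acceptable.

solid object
 facet normal -0.939 0.341 -0.031
  outer loop
   vertex 0.3 1.0 4.6
   vertex 1.2 3.1 0.5
   vertex 0.1 0.1 0.8
  endloop
 endfacet
 facet normal 0.188 -0.166 -0.968
  outer loop
   vertex 3.8 0.2 1.5
   vertex 0.1 0.1 0.8
   vertex 1.2 3.1 0.5
  endloop
 endfacet
 facet normal -0.017 -0.973 0.231
  outer loop
   vertex 3.8 0.2 1.5
   vertex 0.3 1.0 4.6
   vertex 0.1 0.1 0.8
  endloop
 endfacet
 facet normal 0.369 -0.710 0.600
  outer loop
   vertex 3.8 0.2 1.5
   vertex 4.7 3.2 4.5
   vertex 0.3 1.0 4.6
  endloop
 endfacet
 facet normal -0.253 0.542 0.801
  outer loop
   vertex 4.3 3.9 3.9
   vertex 0.3 1.0 4.6
   vertex 4.7 3.2 4.5
  endloop
 endfacet
 facet normal -0.527 0.798 0.293
  outer loop
   vertex 4.3 3.9 3.9
   vertex 1.2 3.1 0.5
   vertex 0.3 1.0 4.6
  endloop
 endfacet
 facet normal 0.895 0.151 -0.420
  outer loop
   vertex 4.3 3.9 3.9
   vertex 4.7 3.2 4.5
   vertex 3.8 0.2 1.5
  endloop
 endfacet
 facet normal 0.650 0.350 -0.675
  outer loop
   vertex 4.3 3.9 3.9
   vertex 3.8 0.2 1.5
   vertex 1.2 3.1 0.5
  endloop
 endfacet
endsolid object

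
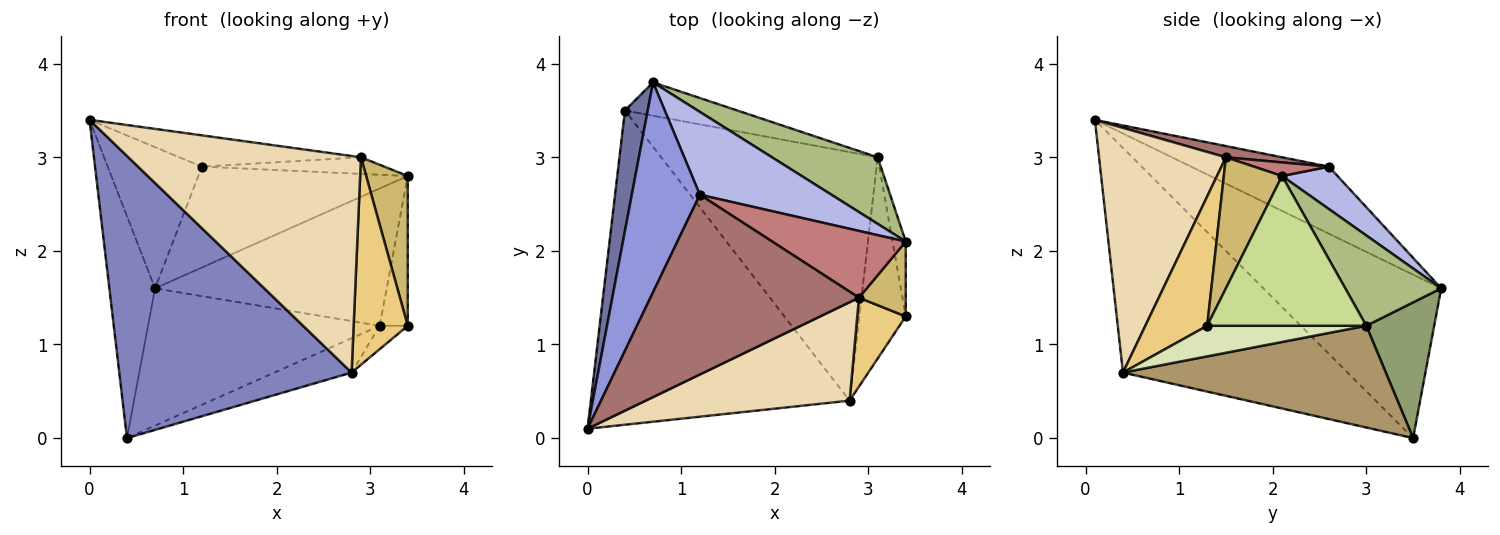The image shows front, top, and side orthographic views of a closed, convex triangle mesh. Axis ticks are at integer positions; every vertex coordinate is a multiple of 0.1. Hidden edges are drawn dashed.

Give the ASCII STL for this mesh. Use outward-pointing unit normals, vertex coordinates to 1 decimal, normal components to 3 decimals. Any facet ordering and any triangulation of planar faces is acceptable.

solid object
 facet normal -0.960 0.247 0.134
  outer loop
   vertex 0.4 3.5 0.0
   vertex 0.0 0.1 3.4
   vertex 0.7 3.8 1.6
  endloop
 endfacet
 facet normal -0.543 -0.561 -0.625
  outer loop
   vertex 2.8 0.4 0.7
   vertex 0.0 0.1 3.4
   vertex 0.4 3.5 0.0
  endloop
 endfacet
 facet normal -0.633 0.432 0.642
  outer loop
   vertex 1.2 2.6 2.9
   vertex 0.7 3.8 1.6
   vertex 0.0 0.1 3.4
  endloop
 endfacet
 facet normal 0.200 0.757 0.622
  outer loop
   vertex 1.2 2.6 2.9
   vertex 3.4 2.1 2.8
   vertex 0.7 3.8 1.6
  endloop
 endfacet
 facet normal 0.274 0.935 -0.227
  outer loop
   vertex 3.1 3.0 1.2
   vertex 0.4 3.5 0.0
   vertex 0.7 3.8 1.6
  endloop
 endfacet
 facet normal 0.349 0.843 0.409
  outer loop
   vertex 3.1 3.0 1.2
   vertex 0.7 3.8 1.6
   vertex 3.4 2.1 2.8
  endloop
 endfacet
 facet normal 0.981 0.173 -0.087
  outer loop
   vertex 3.1 3.0 1.2
   vertex 3.4 2.1 2.8
   vertex 3.4 1.3 1.2
  endloop
 endfacet
 facet normal 0.548 0.097 -0.831
  outer loop
   vertex 3.1 3.0 1.2
   vertex 3.4 1.3 1.2
   vertex 2.8 0.4 0.7
  endloop
 endfacet
 facet normal 0.422 0.124 -0.898
  outer loop
   vertex 3.1 3.0 1.2
   vertex 2.8 0.4 0.7
   vertex 0.4 3.5 0.0
  endloop
 endfacet
 facet normal 0.781 -0.558 0.279
  outer loop
   vertex 2.9 1.5 3.0
   vertex 3.4 1.3 1.2
   vertex 3.4 2.1 2.8
  endloop
 endfacet
 facet normal 0.724 -0.634 0.272
  outer loop
   vertex 2.9 1.5 3.0
   vertex 2.8 0.4 0.7
   vertex 3.4 1.3 1.2
  endloop
 endfacet
 facet normal 0.445 -0.815 0.371
  outer loop
   vertex 2.9 1.5 3.0
   vertex 0.0 0.1 3.4
   vertex 2.8 0.4 0.7
  endloop
 endfacet
 facet normal 0.053 0.171 0.984
  outer loop
   vertex 2.9 1.5 3.0
   vertex 1.2 2.6 2.9
   vertex 0.0 0.1 3.4
  endloop
 endfacet
 facet normal 0.098 0.240 0.966
  outer loop
   vertex 2.9 1.5 3.0
   vertex 3.4 2.1 2.8
   vertex 1.2 2.6 2.9
  endloop
 endfacet
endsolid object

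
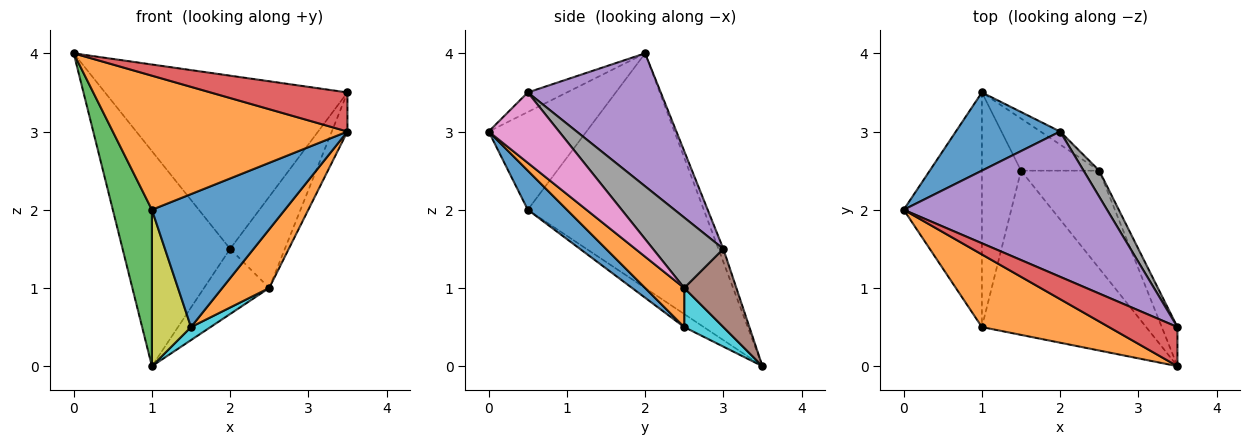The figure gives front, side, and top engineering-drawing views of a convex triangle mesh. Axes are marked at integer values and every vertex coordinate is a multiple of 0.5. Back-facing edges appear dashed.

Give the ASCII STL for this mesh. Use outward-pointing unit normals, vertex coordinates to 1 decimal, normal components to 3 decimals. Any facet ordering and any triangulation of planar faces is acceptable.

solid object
 facet normal -0.043 0.939 0.341
  outer loop
   vertex 2.0 3.0 1.5
   vertex 1.0 3.5 0.0
   vertex 0.0 2.0 4.0
  endloop
 endfacet
 facet normal -0.344 -0.826 0.447
  outer loop
   vertex 1.0 0.5 2.0
   vertex 3.5 0.0 3.0
   vertex 0.0 2.0 4.0
  endloop
 endfacet
 facet normal -0.928 -0.206 -0.309
  outer loop
   vertex 1.0 0.5 2.0
   vertex 0.0 2.0 4.0
   vertex 1.0 3.5 0.0
  endloop
 endfacet
 facet normal -0.198 -0.693 0.693
  outer loop
   vertex 3.5 0.5 3.5
   vertex 0.0 2.0 4.0
   vertex 3.5 0.0 3.0
  endloop
 endfacet
 facet normal 0.387 0.706 0.592
  outer loop
   vertex 3.5 0.5 3.5
   vertex 2.0 3.0 1.5
   vertex 0.0 2.0 4.0
  endloop
 endfacet
 facet normal 0.617 0.772 -0.154
  outer loop
   vertex 2.5 2.5 1.0
   vertex 1.0 3.5 0.0
   vertex 2.0 3.0 1.5
  endloop
 endfacet
 facet normal 0.954 0.212 -0.212
  outer loop
   vertex 2.5 2.5 1.0
   vertex 3.5 0.5 3.5
   vertex 3.5 0.0 3.0
  endloop
 endfacet
 facet normal 0.777 0.605 0.173
  outer loop
   vertex 2.5 2.5 1.0
   vertex 2.0 3.0 1.5
   vertex 3.5 0.5 3.5
  endloop
 endfacet
 facet normal -0.267 -0.535 -0.802
  outer loop
   vertex 1.5 2.5 0.5
   vertex 1.0 0.5 2.0
   vertex 1.0 3.5 0.0
  endloop
 endfacet
 facet normal 0.436 -0.218 -0.873
  outer loop
   vertex 1.5 2.5 0.5
   vertex 1.0 3.5 0.0
   vertex 2.5 2.5 1.0
  endloop
 endfacet
 facet normal 0.182 -0.619 -0.764
  outer loop
   vertex 1.5 2.5 0.5
   vertex 3.5 0.0 3.0
   vertex 1.0 0.5 2.0
  endloop
 endfacet
 facet normal 0.394 -0.473 -0.788
  outer loop
   vertex 1.5 2.5 0.5
   vertex 2.5 2.5 1.0
   vertex 3.5 0.0 3.0
  endloop
 endfacet
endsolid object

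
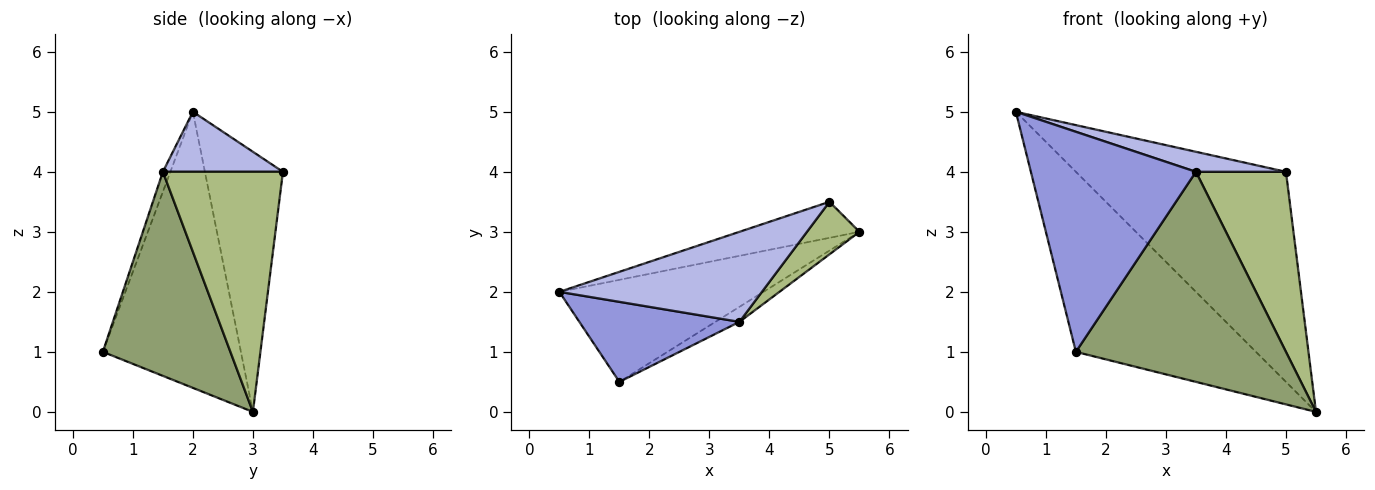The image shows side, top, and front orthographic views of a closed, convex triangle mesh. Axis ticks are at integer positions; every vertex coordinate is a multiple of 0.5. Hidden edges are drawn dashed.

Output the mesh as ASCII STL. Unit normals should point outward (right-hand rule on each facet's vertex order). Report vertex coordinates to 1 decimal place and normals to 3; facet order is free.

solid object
 facet normal -0.555 0.724 -0.410
  outer loop
   vertex 1.5 0.5 1.0
   vertex 0.5 2.0 5.0
   vertex 5.5 3.0 0.0
  endloop
 endfacet
 facet normal -0.344 0.926 -0.159
  outer loop
   vertex 5.0 3.5 4.0
   vertex 5.5 3.0 0.0
   vertex 0.5 2.0 5.0
  endloop
 endfacet
 facet normal -0.043 -0.939 0.341
  outer loop
   vertex 3.5 1.5 4.0
   vertex 0.5 2.0 5.0
   vertex 1.5 0.5 1.0
  endloop
 endfacet
 facet normal 0.278 -0.208 0.938
  outer loop
   vertex 3.5 1.5 4.0
   vertex 5.0 3.5 4.0
   vertex 0.5 2.0 5.0
  endloop
 endfacet
 facet normal 0.518 -0.853 -0.061
  outer loop
   vertex 3.5 1.5 4.0
   vertex 1.5 0.5 1.0
   vertex 5.5 3.0 0.0
  endloop
 endfacet
 facet normal 0.788 -0.591 0.172
  outer loop
   vertex 3.5 1.5 4.0
   vertex 5.5 3.0 0.0
   vertex 5.0 3.5 4.0
  endloop
 endfacet
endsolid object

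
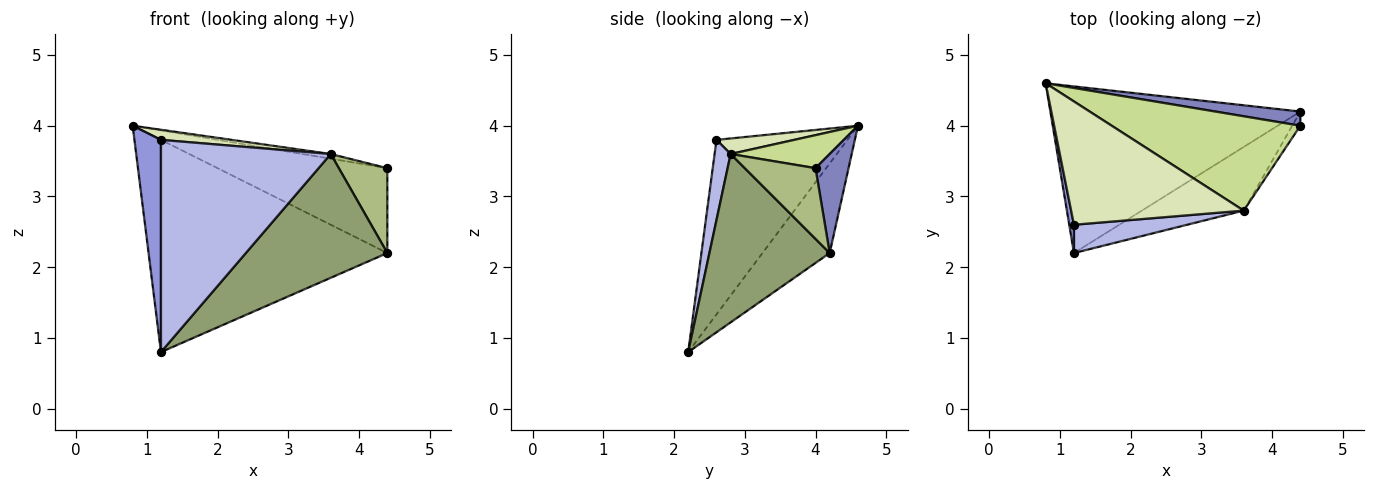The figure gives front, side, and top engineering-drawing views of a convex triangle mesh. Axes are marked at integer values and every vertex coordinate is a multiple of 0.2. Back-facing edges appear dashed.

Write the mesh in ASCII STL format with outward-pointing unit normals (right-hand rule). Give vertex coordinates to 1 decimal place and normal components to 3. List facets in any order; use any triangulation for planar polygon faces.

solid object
 facet normal -0.216 0.768 -0.603
  outer loop
   vertex 1.2 2.2 0.8
   vertex 0.8 4.6 4.0
   vertex 4.4 4.2 2.2
  endloop
 endfacet
 facet normal 0.188 0.969 0.161
  outer loop
   vertex 4.4 4.0 3.4
   vertex 4.4 4.2 2.2
   vertex 0.8 4.6 4.0
  endloop
 endfacet
 facet normal -0.980 -0.199 0.026
  outer loop
   vertex 1.2 2.6 3.8
   vertex 0.8 4.6 4.0
   vertex 1.2 2.2 0.8
  endloop
 endfacet
 facet normal 0.093 -0.987 0.132
  outer loop
   vertex 3.6 2.8 3.6
   vertex 1.2 2.6 3.8
   vertex 1.2 2.2 0.8
  endloop
 endfacet
 facet normal 0.603 -0.709 -0.365
  outer loop
   vertex 3.6 2.8 3.6
   vertex 1.2 2.2 0.8
   vertex 4.4 4.2 2.2
  endloop
 endfacet
 facet normal 0.821 -0.563 -0.094
  outer loop
   vertex 3.6 2.8 3.6
   vertex 4.4 4.2 2.2
   vertex 4.4 4.0 3.4
  endloop
 endfacet
 facet normal 0.172 0.049 0.984
  outer loop
   vertex 3.6 2.8 3.6
   vertex 4.4 4.0 3.4
   vertex 0.8 4.6 4.0
  endloop
 endfacet
 facet normal 0.090 -0.081 0.993
  outer loop
   vertex 3.6 2.8 3.6
   vertex 0.8 4.6 4.0
   vertex 1.2 2.6 3.8
  endloop
 endfacet
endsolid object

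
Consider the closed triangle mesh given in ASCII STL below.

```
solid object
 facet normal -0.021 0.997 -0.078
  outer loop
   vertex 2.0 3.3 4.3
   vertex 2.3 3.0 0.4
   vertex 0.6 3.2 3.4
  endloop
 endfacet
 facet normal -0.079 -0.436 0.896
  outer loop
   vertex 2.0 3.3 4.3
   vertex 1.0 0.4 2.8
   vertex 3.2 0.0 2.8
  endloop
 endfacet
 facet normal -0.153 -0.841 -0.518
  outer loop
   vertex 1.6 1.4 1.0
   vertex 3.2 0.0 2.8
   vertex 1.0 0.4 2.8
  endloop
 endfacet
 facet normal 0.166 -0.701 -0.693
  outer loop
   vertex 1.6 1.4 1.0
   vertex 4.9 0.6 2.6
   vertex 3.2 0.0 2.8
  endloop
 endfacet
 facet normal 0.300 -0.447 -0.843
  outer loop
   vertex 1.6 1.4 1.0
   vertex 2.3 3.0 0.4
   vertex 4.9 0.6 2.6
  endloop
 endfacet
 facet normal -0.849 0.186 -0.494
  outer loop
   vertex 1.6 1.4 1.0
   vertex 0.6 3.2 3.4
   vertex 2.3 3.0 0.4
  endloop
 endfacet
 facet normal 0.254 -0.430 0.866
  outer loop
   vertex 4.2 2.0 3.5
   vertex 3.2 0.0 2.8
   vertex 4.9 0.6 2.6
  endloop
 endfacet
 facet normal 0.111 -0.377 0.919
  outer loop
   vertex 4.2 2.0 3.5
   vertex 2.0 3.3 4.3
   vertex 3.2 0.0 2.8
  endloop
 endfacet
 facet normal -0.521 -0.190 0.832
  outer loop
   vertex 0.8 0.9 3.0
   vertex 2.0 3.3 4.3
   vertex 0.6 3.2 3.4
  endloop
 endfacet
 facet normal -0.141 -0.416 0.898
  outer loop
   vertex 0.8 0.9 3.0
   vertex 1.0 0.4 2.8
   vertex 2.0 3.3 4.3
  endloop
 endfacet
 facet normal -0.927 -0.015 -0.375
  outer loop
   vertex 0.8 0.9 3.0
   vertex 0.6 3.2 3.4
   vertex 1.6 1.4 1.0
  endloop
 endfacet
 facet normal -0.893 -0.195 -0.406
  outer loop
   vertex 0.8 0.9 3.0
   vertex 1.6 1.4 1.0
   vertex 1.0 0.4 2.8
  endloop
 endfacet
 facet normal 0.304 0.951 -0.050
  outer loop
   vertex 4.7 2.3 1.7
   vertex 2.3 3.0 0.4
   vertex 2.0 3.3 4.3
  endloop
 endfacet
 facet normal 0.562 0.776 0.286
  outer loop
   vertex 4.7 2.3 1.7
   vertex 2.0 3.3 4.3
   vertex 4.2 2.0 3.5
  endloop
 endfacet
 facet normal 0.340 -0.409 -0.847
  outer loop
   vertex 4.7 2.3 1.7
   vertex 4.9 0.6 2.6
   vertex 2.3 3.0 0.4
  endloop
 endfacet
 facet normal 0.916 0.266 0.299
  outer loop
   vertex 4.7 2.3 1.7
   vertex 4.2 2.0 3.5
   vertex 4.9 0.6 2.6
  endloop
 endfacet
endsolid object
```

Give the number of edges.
24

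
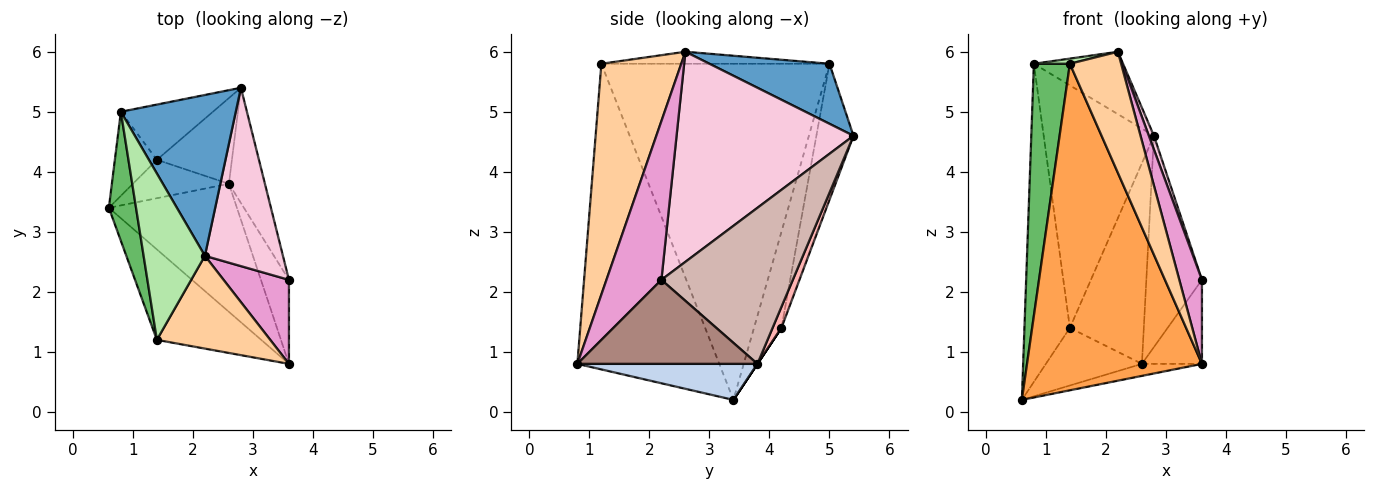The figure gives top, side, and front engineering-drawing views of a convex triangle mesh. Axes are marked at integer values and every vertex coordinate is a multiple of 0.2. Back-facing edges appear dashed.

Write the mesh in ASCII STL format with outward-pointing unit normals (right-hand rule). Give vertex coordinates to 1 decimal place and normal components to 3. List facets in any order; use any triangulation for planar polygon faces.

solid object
 facet normal 0.438 0.325 0.838
  outer loop
   vertex 0.8 5.0 5.8
   vertex 2.2 2.6 6.0
   vertex 2.8 5.4 4.6
  endloop
 endfacet
 facet normal 0.270 0.090 -0.959
  outer loop
   vertex 2.6 3.8 0.8
   vertex 3.6 0.8 0.8
   vertex 0.6 3.4 0.2
  endloop
 endfacet
 facet normal -0.616 -0.759 -0.210
  outer loop
   vertex 1.4 1.2 5.8
   vertex 0.6 3.4 0.2
   vertex 3.6 0.8 0.8
  endloop
 endfacet
 facet normal 0.778 -0.499 0.382
  outer loop
   vertex 1.4 1.2 5.8
   vertex 3.6 0.8 0.8
   vertex 2.2 2.6 6.0
  endloop
 endfacet
 facet normal -0.985 -0.155 0.080
  outer loop
   vertex 1.4 1.2 5.8
   vertex 0.8 5.0 5.8
   vertex 0.6 3.4 0.2
  endloop
 endfacet
 facet normal -0.192 -0.030 0.981
  outer loop
   vertex 1.4 1.2 5.8
   vertex 2.2 2.6 6.0
   vertex 0.8 5.0 5.8
  endloop
 endfacet
 facet normal 0.000 0.832 -0.555
  outer loop
   vertex 1.4 4.2 1.4
   vertex 2.6 3.8 0.8
   vertex 0.6 3.4 0.2
  endloop
 endfacet
 facet normal 0.109 0.914 -0.391
  outer loop
   vertex 1.4 4.2 1.4
   vertex 2.8 5.4 4.6
   vertex 2.6 3.8 0.8
  endloop
 endfacet
 facet normal -0.504 0.835 -0.221
  outer loop
   vertex 1.4 4.2 1.4
   vertex 0.6 3.4 0.2
   vertex 0.8 5.0 5.8
  endloop
 endfacet
 facet normal -0.312 0.926 -0.211
  outer loop
   vertex 1.4 4.2 1.4
   vertex 0.8 5.0 5.8
   vertex 2.8 5.4 4.6
  endloop
 endfacet
 facet normal 0.905 0.302 -0.302
  outer loop
   vertex 3.6 2.2 2.2
   vertex 3.6 0.8 0.8
   vertex 2.6 3.8 0.8
  endloop
 endfacet
 facet normal 0.901 0.381 -0.208
  outer loop
   vertex 3.6 2.2 2.2
   vertex 2.6 3.8 0.8
   vertex 2.8 5.4 4.6
  endloop
 endfacet
 facet normal 0.864 -0.356 0.356
  outer loop
   vertex 3.6 2.2 2.2
   vertex 2.2 2.6 6.0
   vertex 3.6 0.8 0.8
  endloop
 endfacet
 facet normal 0.937 -0.027 0.348
  outer loop
   vertex 3.6 2.2 2.2
   vertex 2.8 5.4 4.6
   vertex 2.2 2.6 6.0
  endloop
 endfacet
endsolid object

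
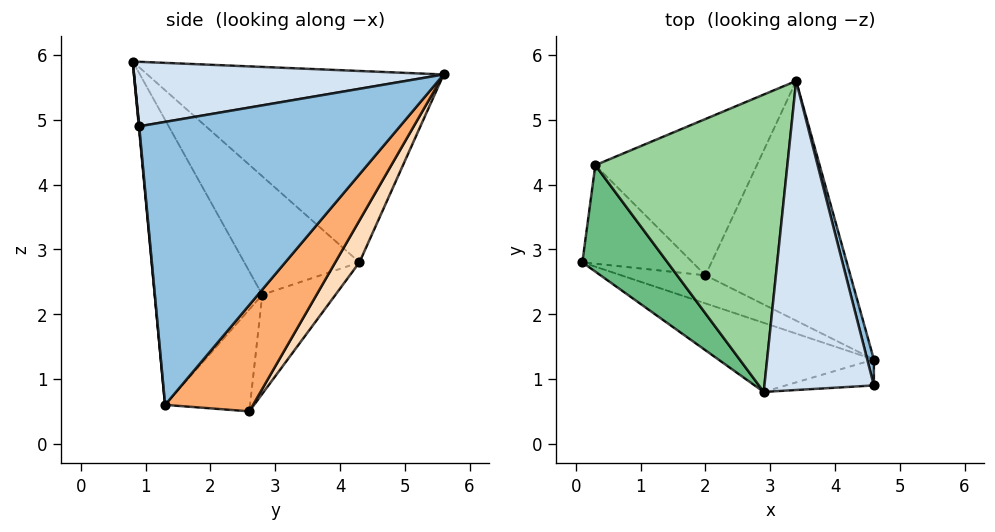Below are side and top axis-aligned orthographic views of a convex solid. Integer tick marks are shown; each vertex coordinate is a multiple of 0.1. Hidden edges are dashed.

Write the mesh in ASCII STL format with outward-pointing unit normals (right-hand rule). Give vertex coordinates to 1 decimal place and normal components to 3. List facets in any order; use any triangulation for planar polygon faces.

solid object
 facet normal -0.379 -0.902 -0.207
  outer loop
   vertex 2.9 0.8 5.9
   vertex 0.1 2.8 2.3
   vertex 4.6 1.3 0.6
  endloop
 endfacet
 facet normal 0.970 0.244 0.023
  outer loop
   vertex 4.6 0.9 4.9
   vertex 4.6 1.3 0.6
   vertex 3.4 5.6 5.7
  endloop
 endfacet
 facet normal 0.004 -0.996 -0.093
  outer loop
   vertex 4.6 0.9 4.9
   vertex 2.9 0.8 5.9
   vertex 4.6 1.3 0.6
  endloop
 endfacet
 facet normal 0.508 -0.017 0.861
  outer loop
   vertex 4.6 0.9 4.9
   vertex 3.4 5.6 5.7
   vertex 2.9 0.8 5.9
  endloop
 endfacet
 facet normal -0.410 -0.847 -0.339
  outer loop
   vertex 2.0 2.6 0.5
   vertex 4.6 1.3 0.6
   vertex 0.1 2.8 2.3
  endloop
 endfacet
 facet normal 0.394 0.746 -0.537
  outer loop
   vertex 2.0 2.6 0.5
   vertex 3.4 5.6 5.7
   vertex 4.6 1.3 0.6
  endloop
 endfacet
 facet normal -0.634 0.319 -0.704
  outer loop
   vertex 0.3 4.3 2.8
   vertex 2.0 2.6 0.5
   vertex 0.1 2.8 2.3
  endloop
 endfacet
 facet normal 0.135 0.842 -0.522
  outer loop
   vertex 0.3 4.3 2.8
   vertex 3.4 5.6 5.7
   vertex 2.0 2.6 0.5
  endloop
 endfacet
 facet normal -0.809 -0.086 0.581
  outer loop
   vertex 0.3 4.3 2.8
   vertex 0.1 2.8 2.3
   vertex 2.9 0.8 5.9
  endloop
 endfacet
 facet normal -0.702 0.102 0.705
  outer loop
   vertex 0.3 4.3 2.8
   vertex 2.9 0.8 5.9
   vertex 3.4 5.6 5.7
  endloop
 endfacet
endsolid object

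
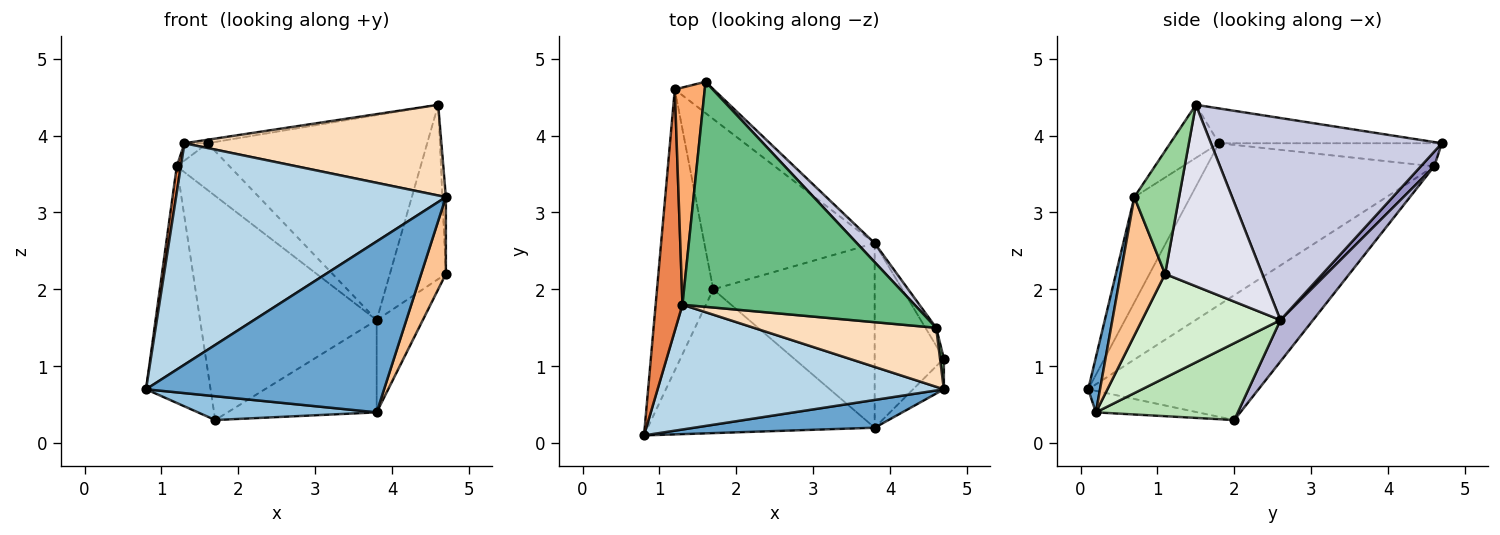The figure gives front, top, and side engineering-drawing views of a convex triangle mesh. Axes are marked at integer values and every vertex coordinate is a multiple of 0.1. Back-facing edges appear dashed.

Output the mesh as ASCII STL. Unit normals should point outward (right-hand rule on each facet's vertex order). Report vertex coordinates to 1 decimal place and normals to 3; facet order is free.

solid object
 facet normal 0.049 -0.986 0.160
  outer loop
   vertex 3.8 0.2 0.4
   vertex 4.7 0.7 3.2
   vertex 0.8 0.1 0.7
  endloop
 endfacet
 facet normal -0.093 -0.163 -0.982
  outer loop
   vertex 3.8 0.2 0.4
   vertex 0.8 0.1 0.7
   vertex 1.7 2.0 0.3
  endloop
 endfacet
 facet normal -0.178 -0.857 0.483
  outer loop
   vertex 1.3 1.8 3.9
   vertex 0.8 0.1 0.7
   vertex 4.7 0.7 3.2
  endloop
 endfacet
 facet normal -0.862 0.327 -0.388
  outer loop
   vertex 1.2 4.6 3.6
   vertex 1.7 2.0 0.3
   vertex 0.8 0.1 0.7
  endloop
 endfacet
 facet normal -0.986 -0.018 0.164
  outer loop
   vertex 1.2 4.6 3.6
   vertex 0.8 0.1 0.7
   vertex 1.3 1.8 3.9
  endloop
 endfacet
 facet normal -0.609 0.063 0.791
  outer loop
   vertex 1.2 4.6 3.6
   vertex 1.3 1.8 3.9
   vertex 1.6 4.7 3.9
  endloop
 endfacet
 facet normal 0.858 -0.477 -0.191
  outer loop
   vertex 4.7 1.1 2.2
   vertex 4.7 0.7 3.2
   vertex 3.8 0.2 0.4
  endloop
 endfacet
 facet normal -0.157 -0.828 0.539
  outer loop
   vertex 4.6 1.5 4.4
   vertex 1.3 1.8 3.9
   vertex 4.7 0.7 3.2
  endloop
 endfacet
 facet normal -0.148 0.015 0.989
  outer loop
   vertex 4.6 1.5 4.4
   vertex 1.6 4.7 3.9
   vertex 1.3 1.8 3.9
  endloop
 endfacet
 facet normal 0.996 0.078 0.031
  outer loop
   vertex 4.6 1.5 4.4
   vertex 4.7 0.7 3.2
   vertex 4.7 1.1 2.2
  endloop
 endfacet
 facet normal 0.392 0.411 -0.823
  outer loop
   vertex 3.8 2.6 1.6
   vertex 3.8 0.2 0.4
   vertex 1.7 2.0 0.3
  endloop
 endfacet
 facet normal 0.802 0.267 -0.535
  outer loop
   vertex 3.8 2.6 1.6
   vertex 4.7 1.1 2.2
   vertex 3.8 0.2 0.4
  endloop
 endfacet
 facet normal 0.206 0.813 -0.545
  outer loop
   vertex 3.8 2.6 1.6
   vertex 1.2 4.6 3.6
   vertex 1.6 4.7 3.9
  endloop
 endfacet
 facet normal 0.145 0.788 -0.599
  outer loop
   vertex 3.8 2.6 1.6
   vertex 1.7 2.0 0.3
   vertex 1.2 4.6 3.6
  endloop
 endfacet
 facet normal 0.723 0.688 0.064
  outer loop
   vertex 3.8 2.6 1.6
   vertex 1.6 4.7 3.9
   vertex 4.6 1.5 4.4
  endloop
 endfacet
 facet normal 0.865 0.499 -0.051
  outer loop
   vertex 3.8 2.6 1.6
   vertex 4.6 1.5 4.4
   vertex 4.7 1.1 2.2
  endloop
 endfacet
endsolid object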